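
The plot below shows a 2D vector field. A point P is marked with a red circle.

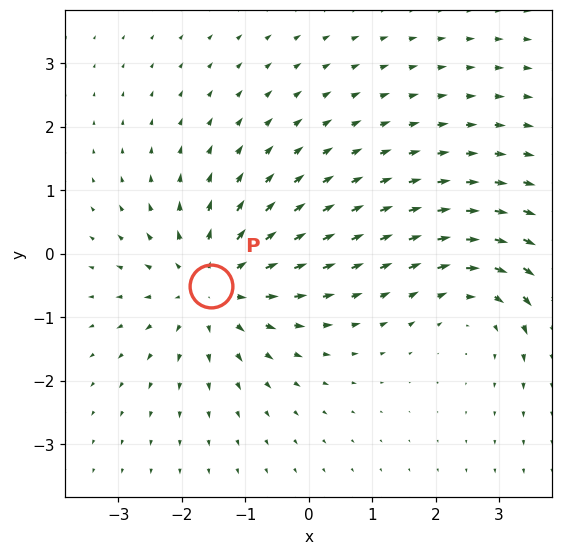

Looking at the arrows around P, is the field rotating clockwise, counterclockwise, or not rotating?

Near P at (-1.5, -0.5) the arrows show no circulation. The curl there is ≈0.

not rotating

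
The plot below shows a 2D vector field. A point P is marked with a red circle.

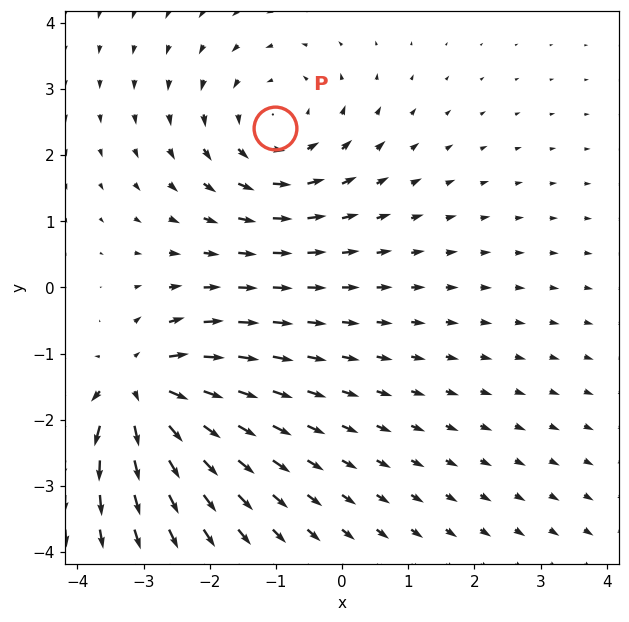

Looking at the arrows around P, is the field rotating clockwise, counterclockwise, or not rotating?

counterclockwise

Near P at (-1.0, 2.4) the arrows circulate counterclockwise. The curl (z-component) there is about +4; positive curl means counterclockwise rotation.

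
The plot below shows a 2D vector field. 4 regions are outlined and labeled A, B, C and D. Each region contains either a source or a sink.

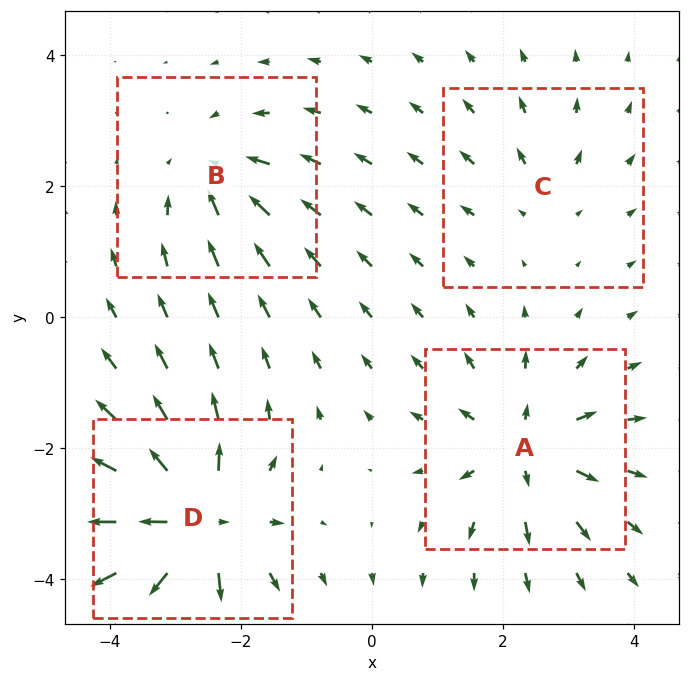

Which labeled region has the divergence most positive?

D

Divergence at each region's feature centre — A: about +6, B: about -4, C: about +3, D: about +9. Region D is most positive.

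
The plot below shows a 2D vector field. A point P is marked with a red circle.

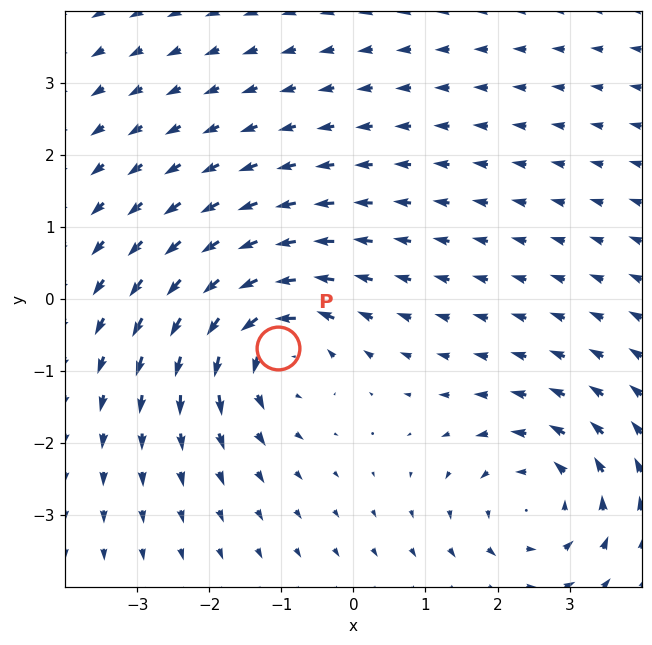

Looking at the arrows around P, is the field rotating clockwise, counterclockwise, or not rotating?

counterclockwise

Near P at (-1.0, -0.7) the arrows circulate counterclockwise. The curl (z-component) there is about +5; positive curl means counterclockwise rotation.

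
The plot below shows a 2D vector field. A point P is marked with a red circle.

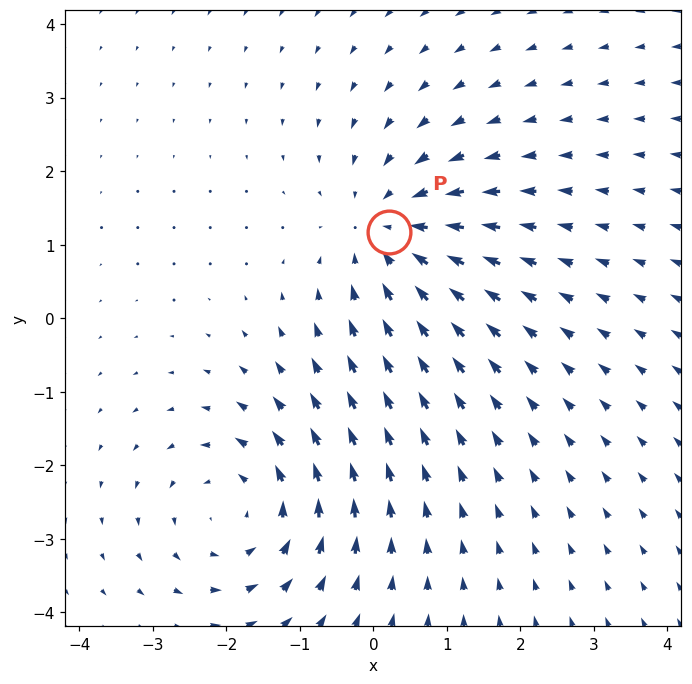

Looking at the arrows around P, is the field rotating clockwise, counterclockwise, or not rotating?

not rotating

Near P at (0.2, 1.2) the arrows show no circulation. The curl there is ≈0.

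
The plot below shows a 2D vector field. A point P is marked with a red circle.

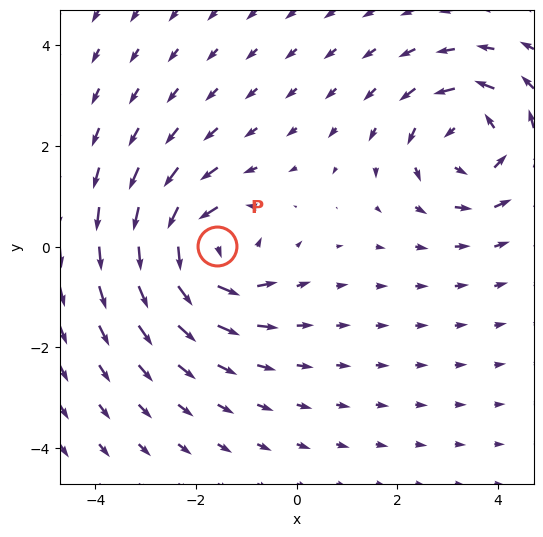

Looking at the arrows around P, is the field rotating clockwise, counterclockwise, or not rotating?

counterclockwise

Near P at (-1.6, 0.0) the arrows circulate counterclockwise. The curl (z-component) there is about +4; positive curl means counterclockwise rotation.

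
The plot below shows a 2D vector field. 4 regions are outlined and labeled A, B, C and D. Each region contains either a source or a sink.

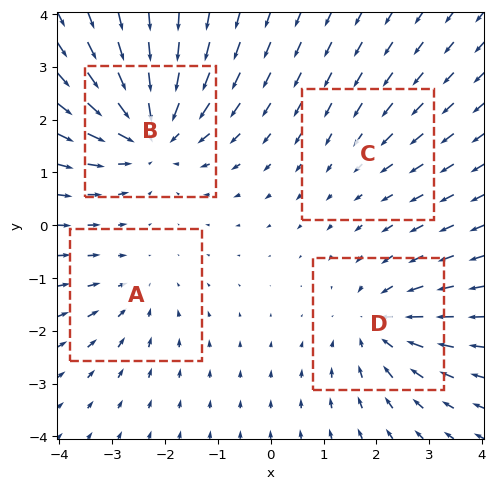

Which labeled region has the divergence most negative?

B

Divergence at each region's feature centre — A: about -3, B: about -6, C: about -2, D: about -5. Region B is most negative.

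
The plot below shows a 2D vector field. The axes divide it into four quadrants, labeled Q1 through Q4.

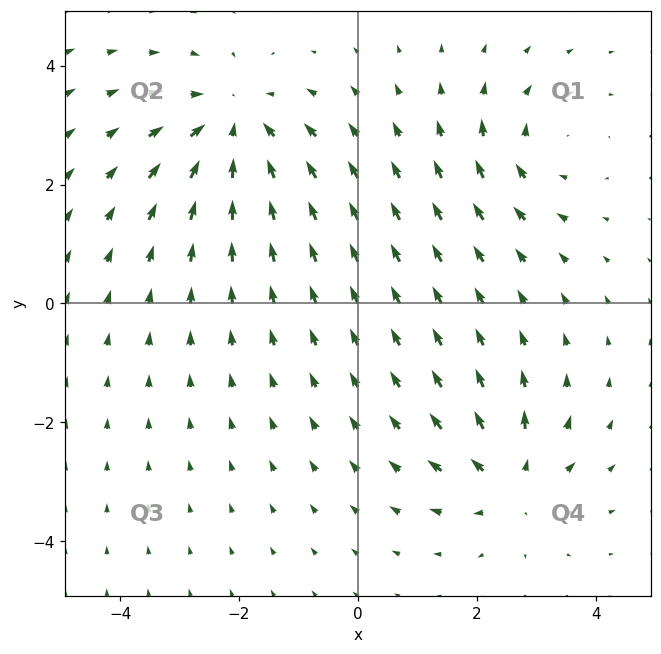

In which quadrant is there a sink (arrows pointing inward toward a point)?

The sink sits at approximately (-2.1, 3.0), which lies in quadrant Q2. The divergence there is about -4, negative as expected for a sink.

Q2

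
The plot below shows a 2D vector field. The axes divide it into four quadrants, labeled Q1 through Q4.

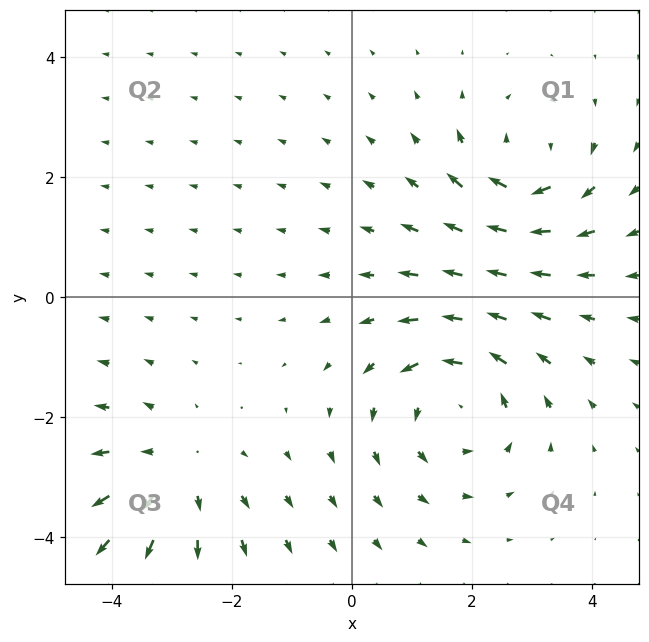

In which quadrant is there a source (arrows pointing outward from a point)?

The source sits at approximately (-3.0, -2.9), which lies in quadrant Q3. The divergence there is about +3, positive as expected for a source.

Q3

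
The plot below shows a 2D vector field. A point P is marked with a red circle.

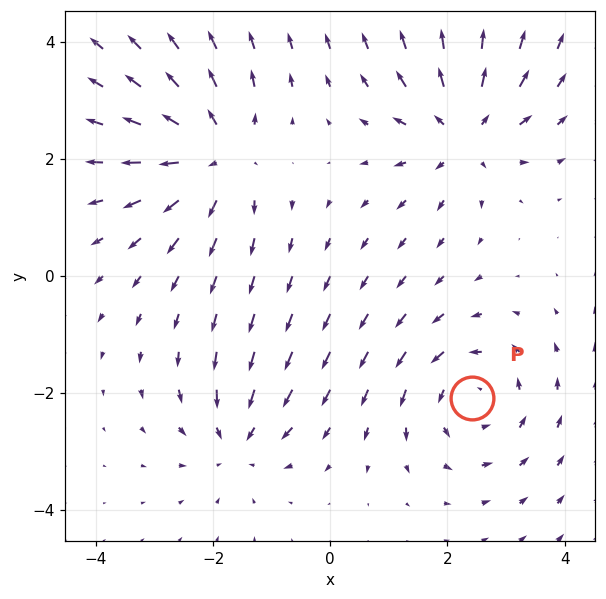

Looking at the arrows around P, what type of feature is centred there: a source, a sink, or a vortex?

At P (2.4, -2.1) the arrows circulate counterclockwise. Divergence ≈0, curl about +4 — near-zero divergence with nonzero curl is a vortex.

vortex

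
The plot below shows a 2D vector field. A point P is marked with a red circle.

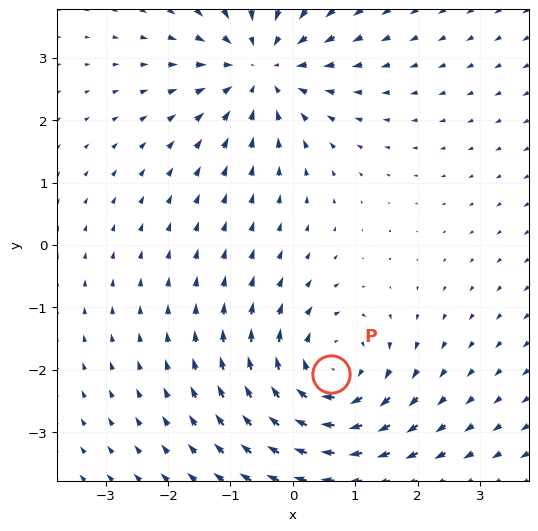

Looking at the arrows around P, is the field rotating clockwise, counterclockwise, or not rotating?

clockwise

Near P at (0.6, -2.1) the arrows circulate clockwise. The curl (z-component) there is about -5; negative curl means clockwise rotation.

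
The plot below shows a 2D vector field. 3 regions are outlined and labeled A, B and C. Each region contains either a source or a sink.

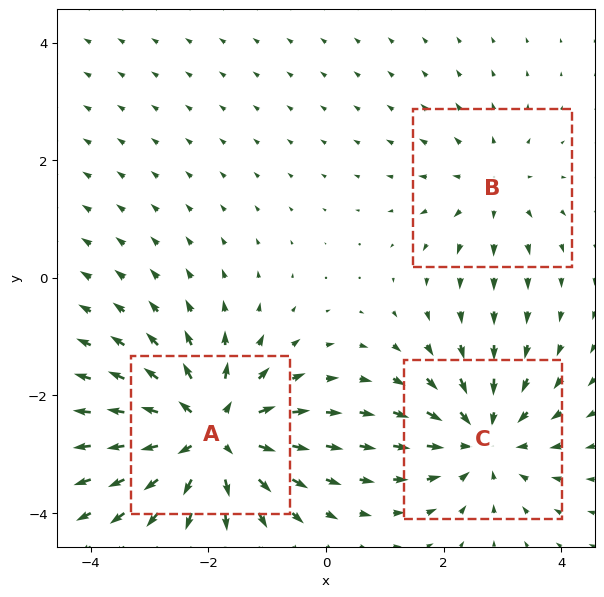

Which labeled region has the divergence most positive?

Divergence at each region's feature centre — A: about +5, B: about +2, C: about -3. Region A is most positive.

A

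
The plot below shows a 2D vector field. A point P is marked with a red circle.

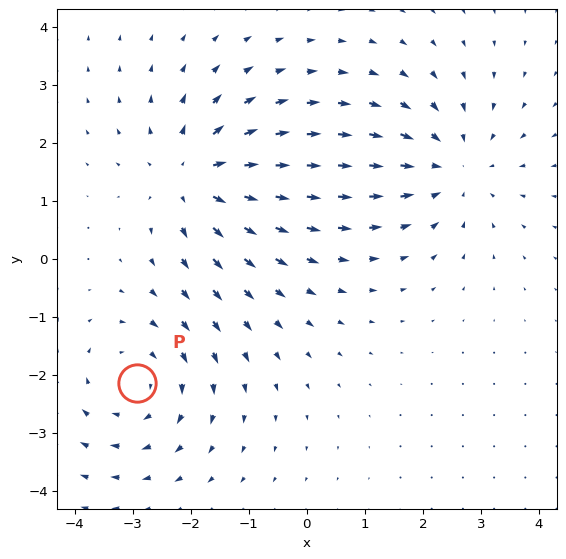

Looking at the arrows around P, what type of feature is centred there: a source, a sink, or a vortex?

At P (-2.9, -2.1) the arrows circulate clockwise. Divergence ≈0, curl about -3 — near-zero divergence with nonzero curl is a vortex.

vortex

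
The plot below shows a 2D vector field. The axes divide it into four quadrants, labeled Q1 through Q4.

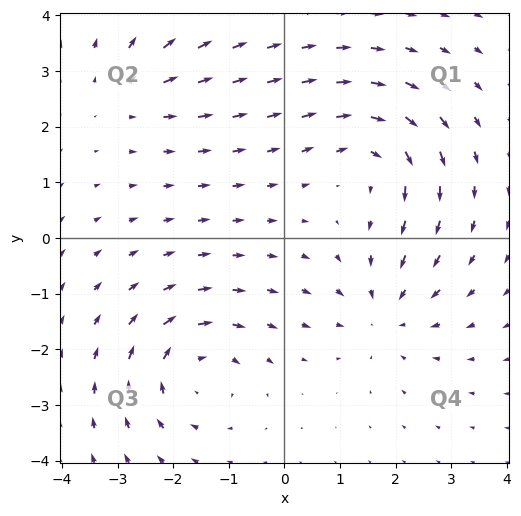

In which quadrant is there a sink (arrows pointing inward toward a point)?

Q4

The sink sits at approximately (1.8, -1.3), which lies in quadrant Q4. The divergence there is about -4, negative as expected for a sink.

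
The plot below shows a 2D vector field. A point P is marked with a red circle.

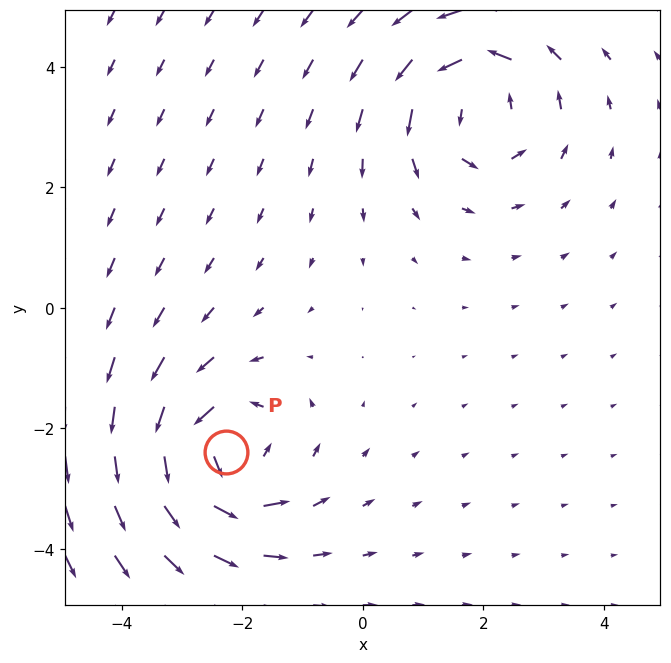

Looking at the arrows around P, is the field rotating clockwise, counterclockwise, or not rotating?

Near P at (-2.3, -2.4) the arrows circulate counterclockwise. The curl (z-component) there is about +5; positive curl means counterclockwise rotation.

counterclockwise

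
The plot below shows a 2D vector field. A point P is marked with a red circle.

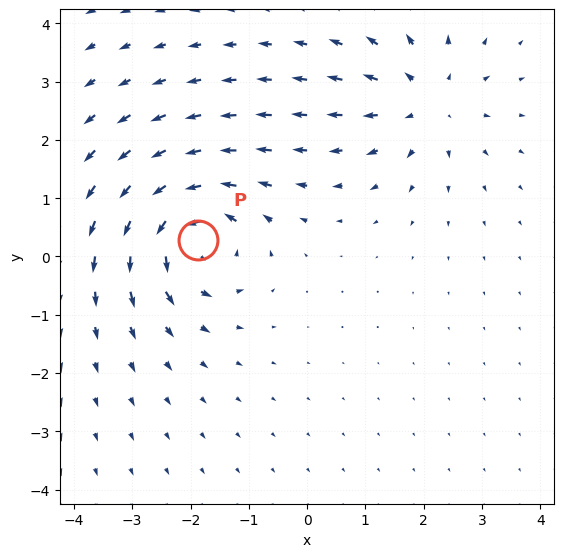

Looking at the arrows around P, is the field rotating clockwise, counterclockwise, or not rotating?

Near P at (-1.9, 0.3) the arrows circulate counterclockwise. The curl (z-component) there is about +6; positive curl means counterclockwise rotation.

counterclockwise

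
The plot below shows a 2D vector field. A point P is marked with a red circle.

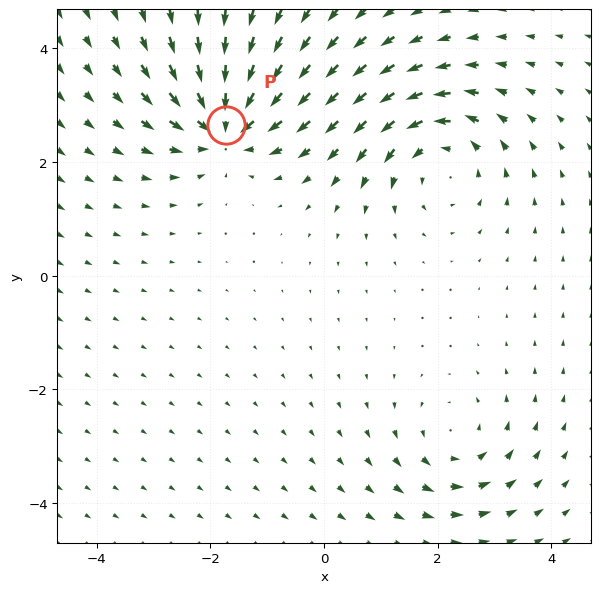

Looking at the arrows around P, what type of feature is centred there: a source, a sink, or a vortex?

sink

At P (-1.7, 2.7) the arrows converge inward. Divergence about -6, curl ≈0 — negative divergence with near-zero curl is a sink.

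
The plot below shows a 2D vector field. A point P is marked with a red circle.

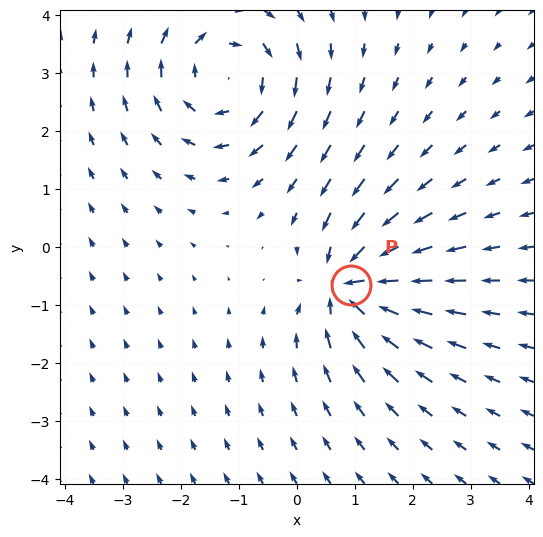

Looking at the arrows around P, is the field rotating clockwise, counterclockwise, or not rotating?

not rotating

Near P at (0.9, -0.7) the arrows show no circulation. The curl there is ≈0.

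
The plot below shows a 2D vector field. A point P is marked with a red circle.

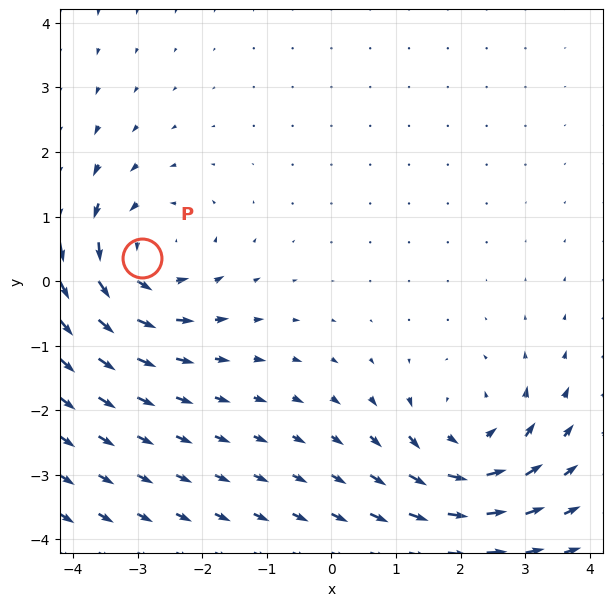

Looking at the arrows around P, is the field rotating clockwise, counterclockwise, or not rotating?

counterclockwise

Near P at (-2.9, 0.4) the arrows circulate counterclockwise. The curl (z-component) there is about +3; positive curl means counterclockwise rotation.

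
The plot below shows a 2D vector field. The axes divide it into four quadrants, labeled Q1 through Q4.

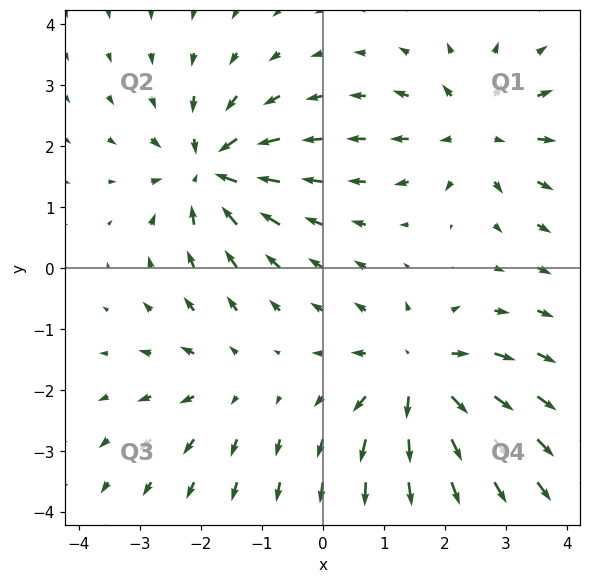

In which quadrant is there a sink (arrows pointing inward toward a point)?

Q2

The sink sits at approximately (-1.8, 1.6), which lies in quadrant Q2. The divergence there is about -6, negative as expected for a sink.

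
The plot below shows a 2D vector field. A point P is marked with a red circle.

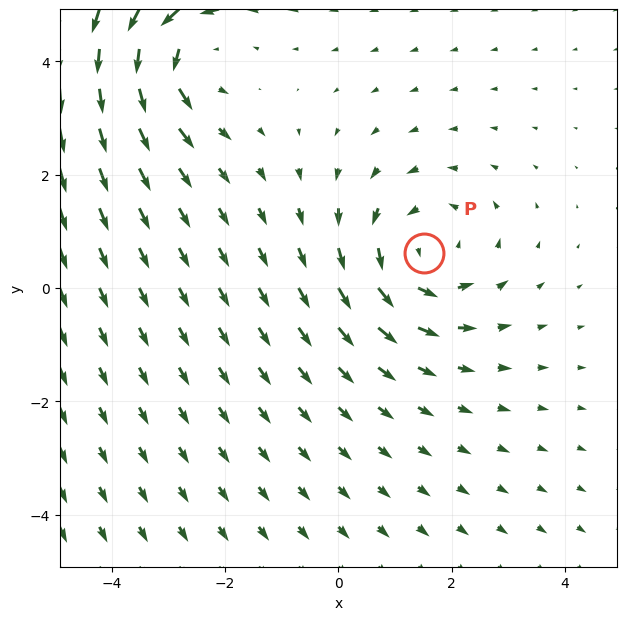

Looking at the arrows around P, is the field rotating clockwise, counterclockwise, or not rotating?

Near P at (1.5, 0.6) the arrows circulate counterclockwise. The curl (z-component) there is about +3; positive curl means counterclockwise rotation.

counterclockwise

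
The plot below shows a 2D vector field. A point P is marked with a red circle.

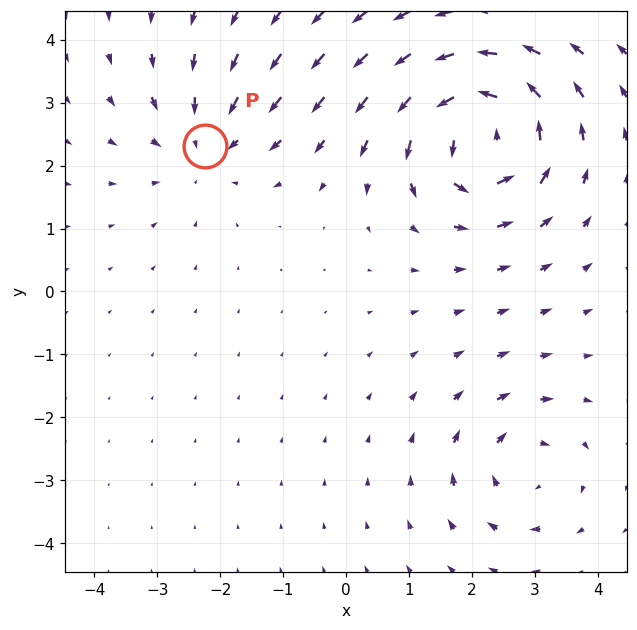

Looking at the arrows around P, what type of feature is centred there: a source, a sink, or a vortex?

sink

At P (-2.2, 2.3) the arrows converge inward. Divergence about -3, curl ≈0 — negative divergence with near-zero curl is a sink.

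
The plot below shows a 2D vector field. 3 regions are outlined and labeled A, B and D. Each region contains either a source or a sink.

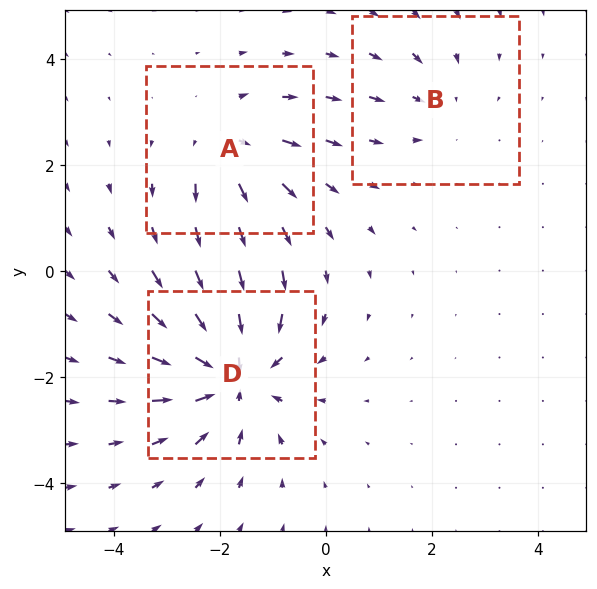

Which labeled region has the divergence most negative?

D

Divergence at each region's feature centre — A: about +3, B: about -2, D: about -5. Region D is most negative.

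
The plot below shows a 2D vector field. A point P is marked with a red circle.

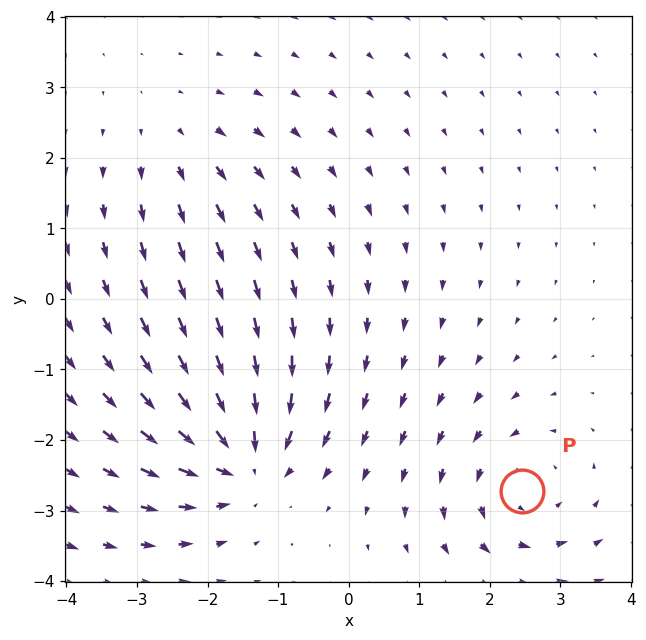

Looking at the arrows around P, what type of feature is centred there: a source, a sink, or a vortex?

vortex

At P (2.5, -2.7) the arrows circulate counterclockwise. Divergence ≈0, curl about +4 — near-zero divergence with nonzero curl is a vortex.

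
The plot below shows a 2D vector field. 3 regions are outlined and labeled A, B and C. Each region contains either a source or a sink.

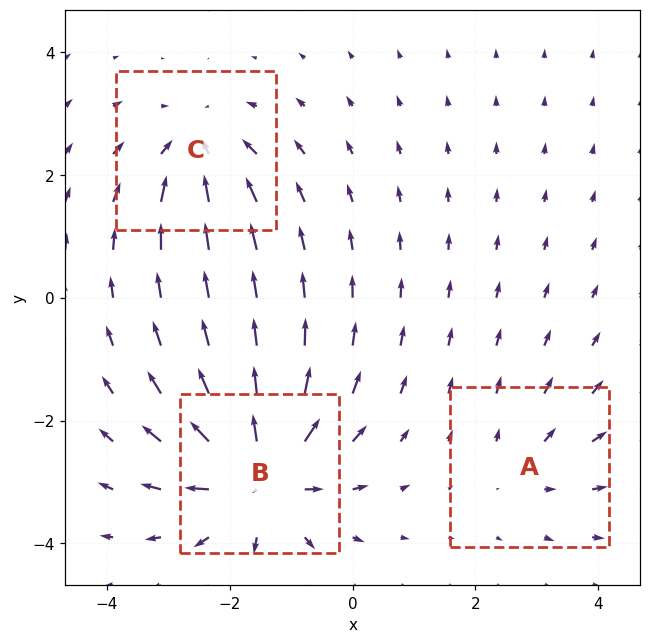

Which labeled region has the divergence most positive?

B

Divergence at each region's feature centre — A: about +2, B: about +6, C: about -3. Region B is most positive.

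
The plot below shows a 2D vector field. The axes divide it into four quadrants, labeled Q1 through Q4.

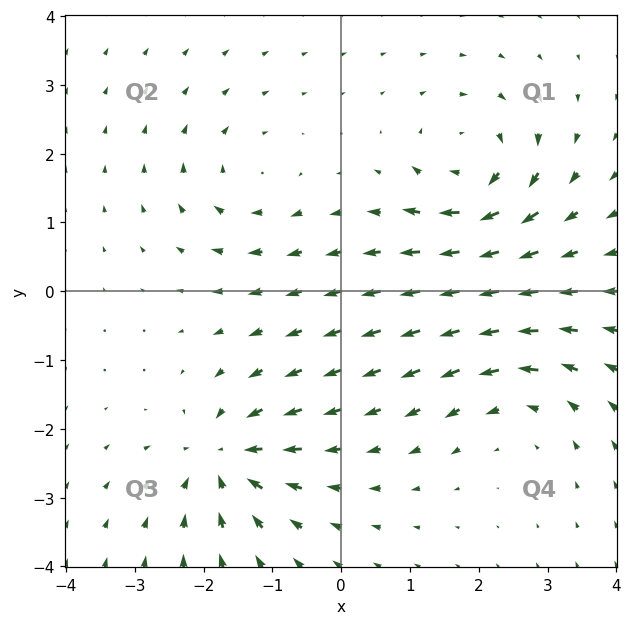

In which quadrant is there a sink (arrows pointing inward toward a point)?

The sink sits at approximately (-1.7, -2.4), which lies in quadrant Q3. The divergence there is about -6, negative as expected for a sink.

Q3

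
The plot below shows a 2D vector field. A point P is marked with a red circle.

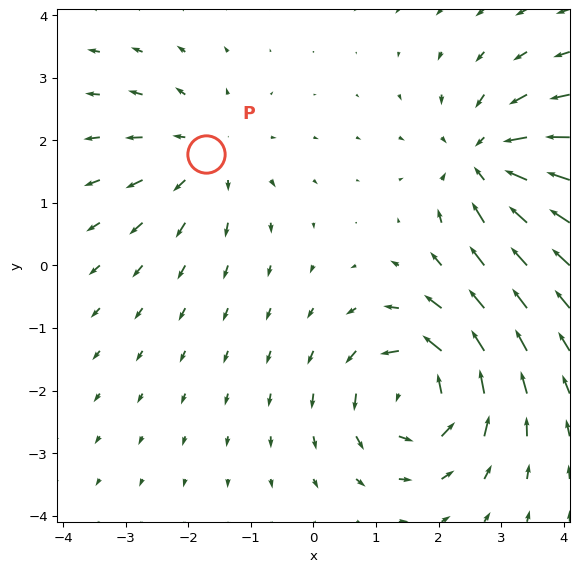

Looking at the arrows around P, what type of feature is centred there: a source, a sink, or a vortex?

source

At P (-1.7, 1.8) the arrows spread outward. Divergence about +3, curl ≈0 — positive divergence with near-zero curl is a source.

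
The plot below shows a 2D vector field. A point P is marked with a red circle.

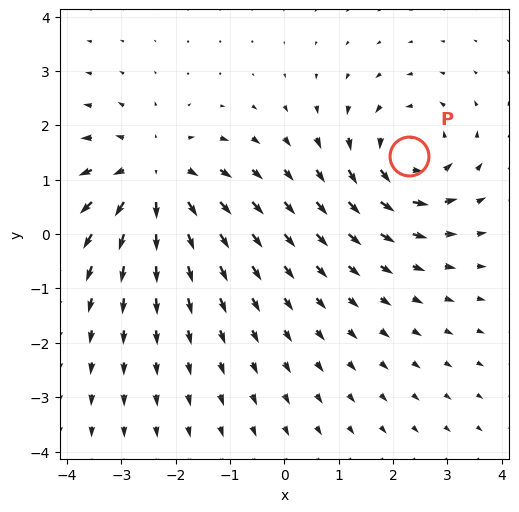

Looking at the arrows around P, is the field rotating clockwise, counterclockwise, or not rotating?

counterclockwise

Near P at (2.3, 1.4) the arrows circulate counterclockwise. The curl (z-component) there is about +4; positive curl means counterclockwise rotation.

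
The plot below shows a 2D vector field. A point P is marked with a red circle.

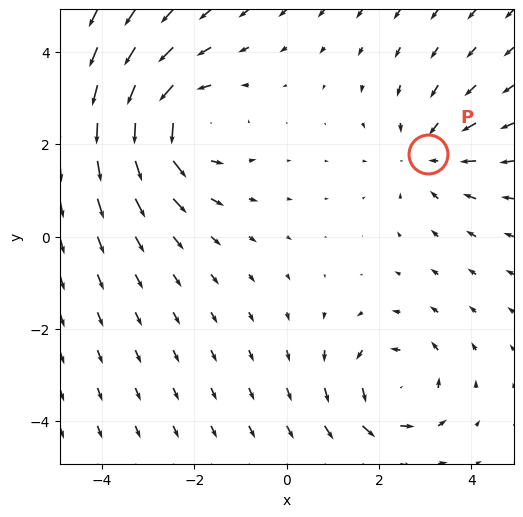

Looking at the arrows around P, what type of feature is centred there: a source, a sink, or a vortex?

At P (3.1, 1.8) the arrows converge inward. Divergence about -3, curl ≈0 — negative divergence with near-zero curl is a sink.

sink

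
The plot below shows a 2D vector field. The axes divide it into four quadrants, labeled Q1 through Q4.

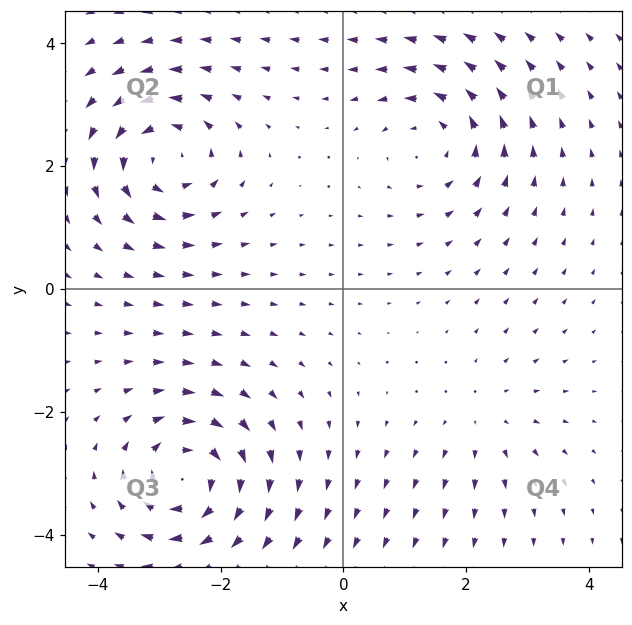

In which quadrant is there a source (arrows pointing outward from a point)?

Q4

The source sits at approximately (2.3, -2.1), which lies in quadrant Q4. The divergence there is about +2, positive as expected for a source.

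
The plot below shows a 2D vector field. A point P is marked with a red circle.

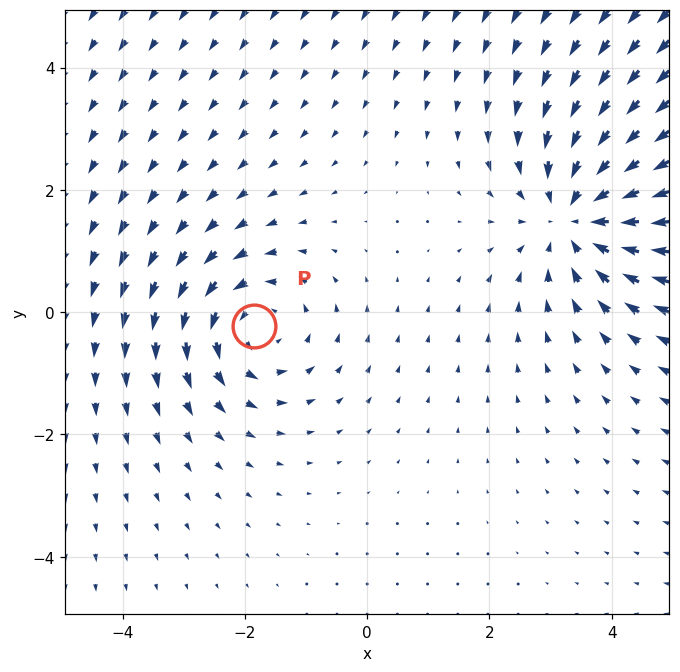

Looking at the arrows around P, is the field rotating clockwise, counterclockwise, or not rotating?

counterclockwise

Near P at (-1.9, -0.2) the arrows circulate counterclockwise. The curl (z-component) there is about +4; positive curl means counterclockwise rotation.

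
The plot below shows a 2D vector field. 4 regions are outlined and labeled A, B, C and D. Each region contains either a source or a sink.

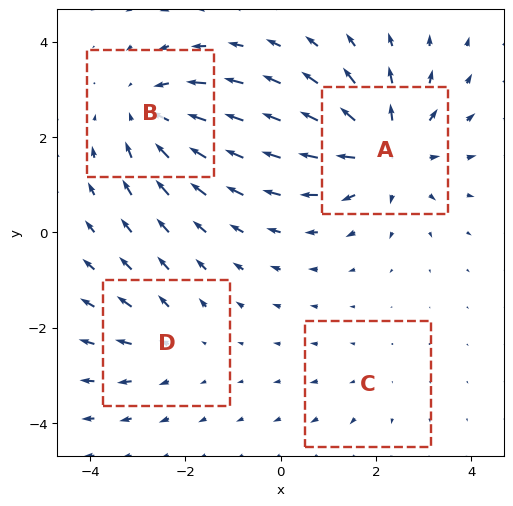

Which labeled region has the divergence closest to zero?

C

Divergence at each region's feature centre — A: about +6, B: about -5, C: about +2, D: about +3. Region C is closest to zero.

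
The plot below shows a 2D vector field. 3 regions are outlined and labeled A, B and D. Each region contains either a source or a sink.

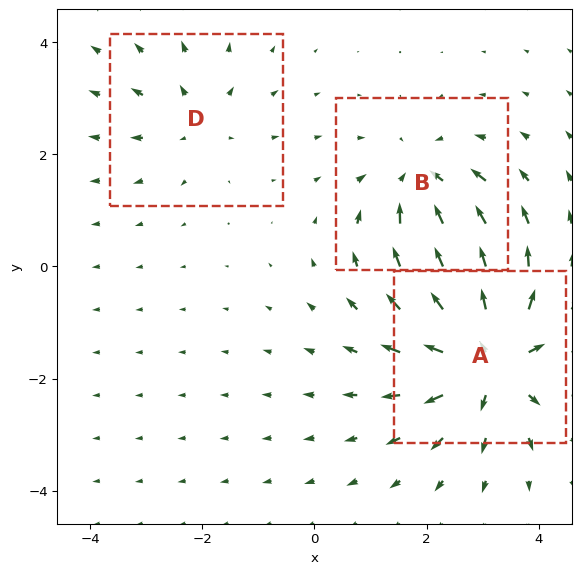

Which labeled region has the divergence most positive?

A

Divergence at each region's feature centre — A: about +5, B: about -3, D: about +2. Region A is most positive.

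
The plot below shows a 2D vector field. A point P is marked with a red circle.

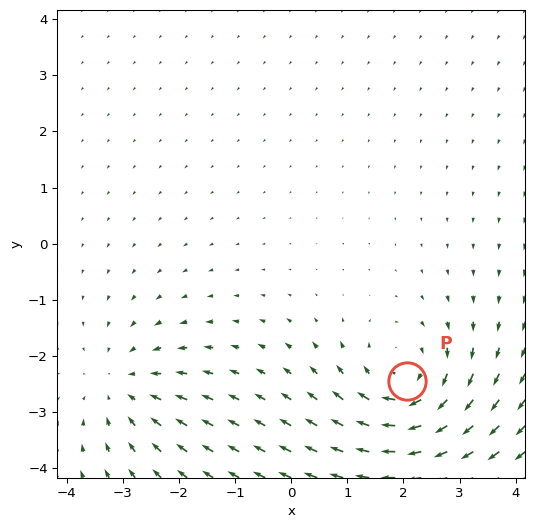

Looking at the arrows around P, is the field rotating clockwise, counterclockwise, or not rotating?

Near P at (2.1, -2.5) the arrows circulate clockwise. The curl (z-component) there is about -5; negative curl means clockwise rotation.

clockwise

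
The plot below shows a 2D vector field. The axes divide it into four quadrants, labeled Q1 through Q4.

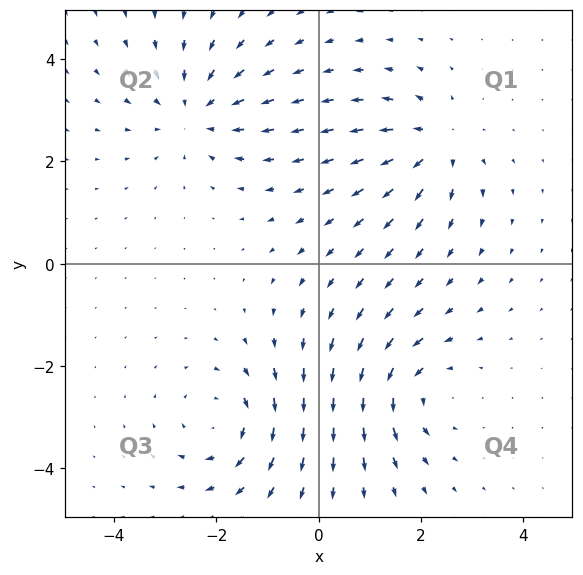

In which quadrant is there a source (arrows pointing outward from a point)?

The source sits at approximately (2.3, 2.3), which lies in quadrant Q1. The divergence there is about +5, positive as expected for a source.

Q1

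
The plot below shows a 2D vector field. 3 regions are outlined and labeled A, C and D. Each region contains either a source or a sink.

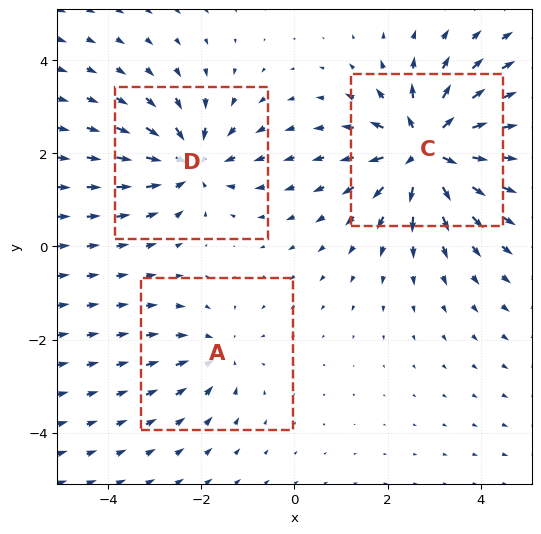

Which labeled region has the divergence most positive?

Divergence at each region's feature centre — A: about -2, C: about +6, D: about -4. Region C is most positive.

C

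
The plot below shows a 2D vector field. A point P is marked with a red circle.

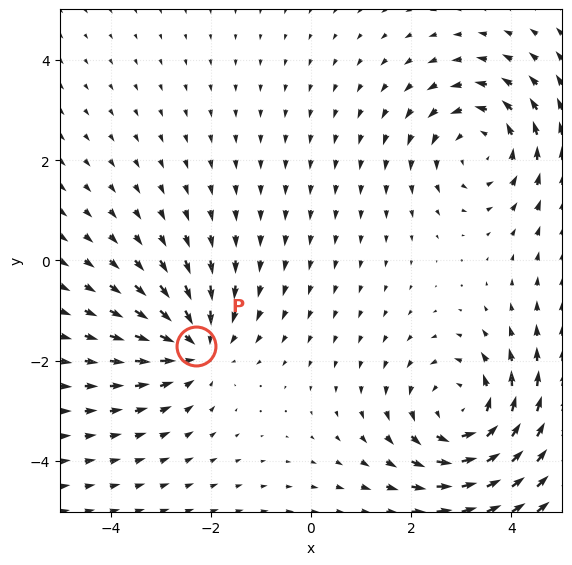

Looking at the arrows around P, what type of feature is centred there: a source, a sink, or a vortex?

At P (-2.3, -1.7) the arrows converge inward. Divergence about -3, curl ≈0 — negative divergence with near-zero curl is a sink.

sink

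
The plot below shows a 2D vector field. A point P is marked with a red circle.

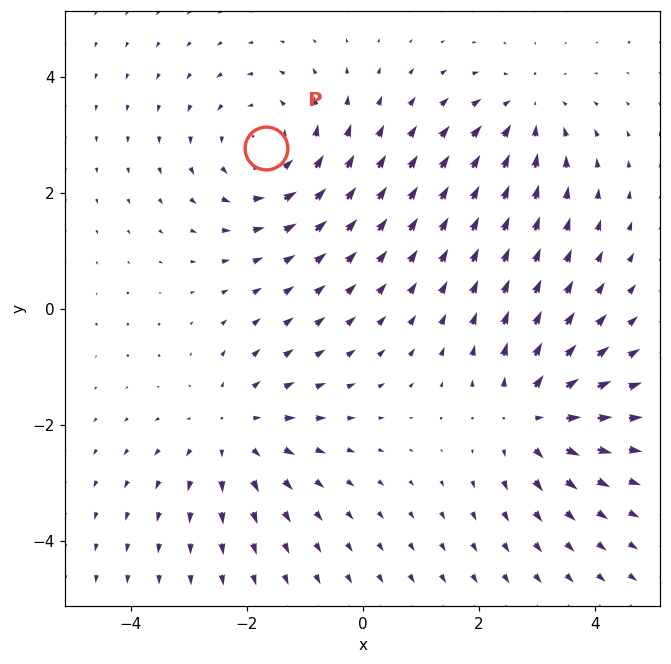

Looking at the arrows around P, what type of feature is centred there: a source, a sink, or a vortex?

At P (-1.7, 2.8) the arrows circulate counterclockwise. Divergence ≈0, curl about +3 — near-zero divergence with nonzero curl is a vortex.

vortex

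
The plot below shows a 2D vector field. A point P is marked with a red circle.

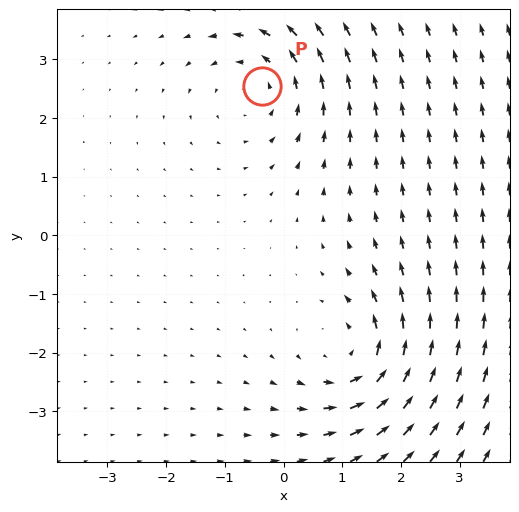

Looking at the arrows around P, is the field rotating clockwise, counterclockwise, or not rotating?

Near P at (-0.4, 2.6) the arrows circulate counterclockwise. The curl (z-component) there is about +3; positive curl means counterclockwise rotation.

counterclockwise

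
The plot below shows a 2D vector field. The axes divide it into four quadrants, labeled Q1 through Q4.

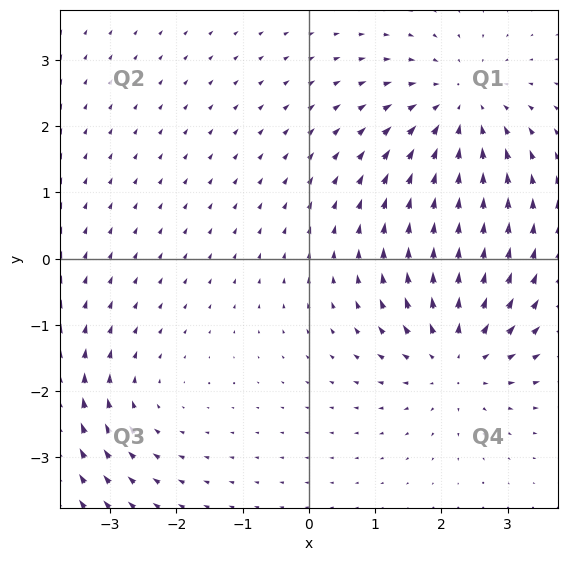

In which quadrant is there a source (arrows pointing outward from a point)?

The source sits at approximately (2.2, -1.5), which lies in quadrant Q4. The divergence there is about +4, positive as expected for a source.

Q4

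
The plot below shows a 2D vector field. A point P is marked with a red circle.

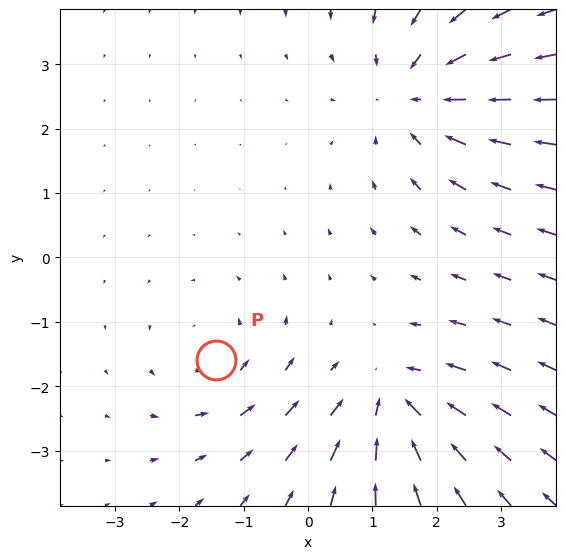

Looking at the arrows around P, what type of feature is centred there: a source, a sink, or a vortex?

vortex

At P (-1.4, -1.6) the arrows circulate counterclockwise. Divergence ≈0, curl about +3 — near-zero divergence with nonzero curl is a vortex.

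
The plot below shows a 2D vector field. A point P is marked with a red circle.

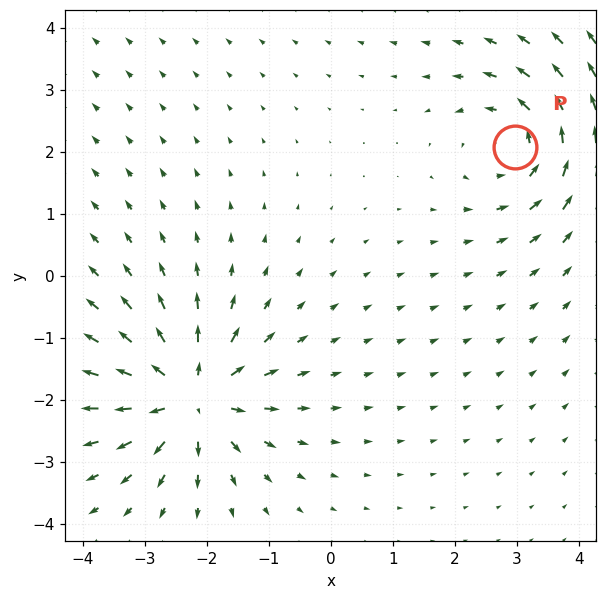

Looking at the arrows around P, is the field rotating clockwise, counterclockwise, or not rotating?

Near P at (3.0, 2.1) the arrows circulate counterclockwise. The curl (z-component) there is about +4; positive curl means counterclockwise rotation.

counterclockwise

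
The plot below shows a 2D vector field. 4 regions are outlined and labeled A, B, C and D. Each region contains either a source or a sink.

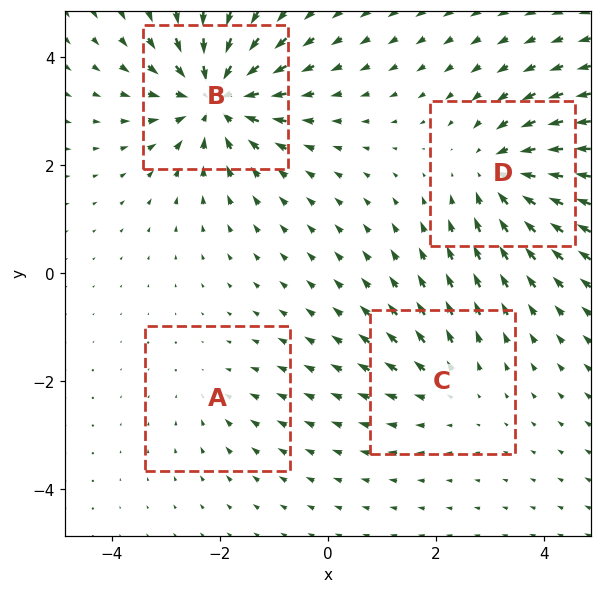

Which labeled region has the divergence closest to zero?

A

Divergence at each region's feature centre — A: about -2, B: about -8, C: about +3, D: about -6. Region A is closest to zero.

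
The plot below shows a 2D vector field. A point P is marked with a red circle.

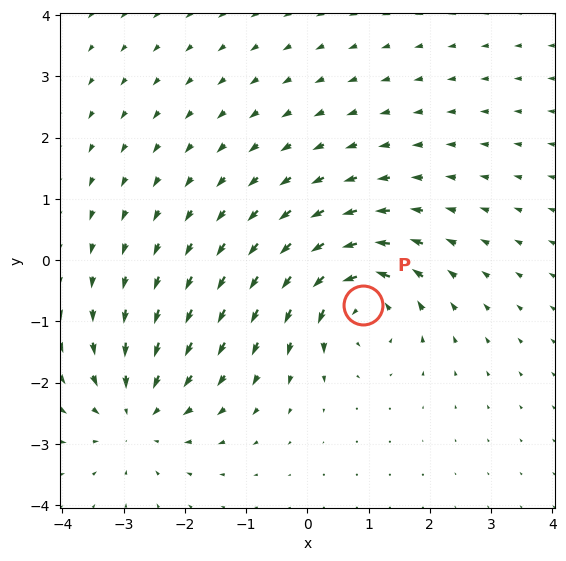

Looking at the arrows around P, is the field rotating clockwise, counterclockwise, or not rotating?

Near P at (0.9, -0.7) the arrows circulate counterclockwise. The curl (z-component) there is about +5; positive curl means counterclockwise rotation.

counterclockwise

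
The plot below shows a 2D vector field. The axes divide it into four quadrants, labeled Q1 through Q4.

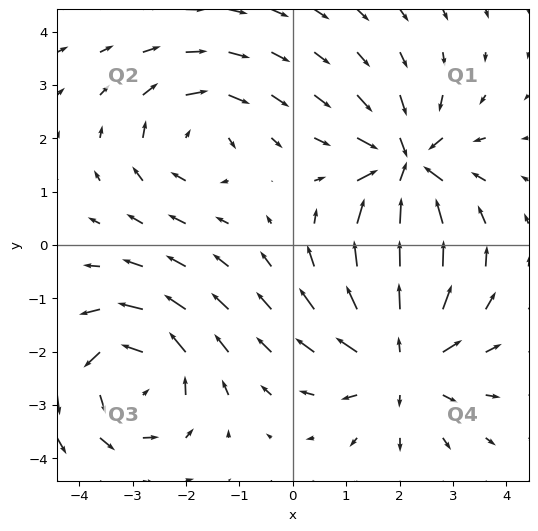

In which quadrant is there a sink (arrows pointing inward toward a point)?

The sink sits at approximately (2.1, 1.4), which lies in quadrant Q1. The divergence there is about -5, negative as expected for a sink.

Q1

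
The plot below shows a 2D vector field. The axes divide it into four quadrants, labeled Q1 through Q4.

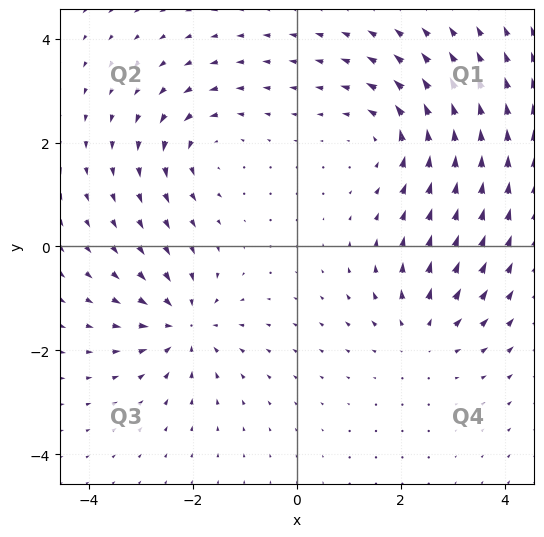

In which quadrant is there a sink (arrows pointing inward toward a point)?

The sink sits at approximately (-2.2, -1.5), which lies in quadrant Q3. The divergence there is about -6, negative as expected for a sink.

Q3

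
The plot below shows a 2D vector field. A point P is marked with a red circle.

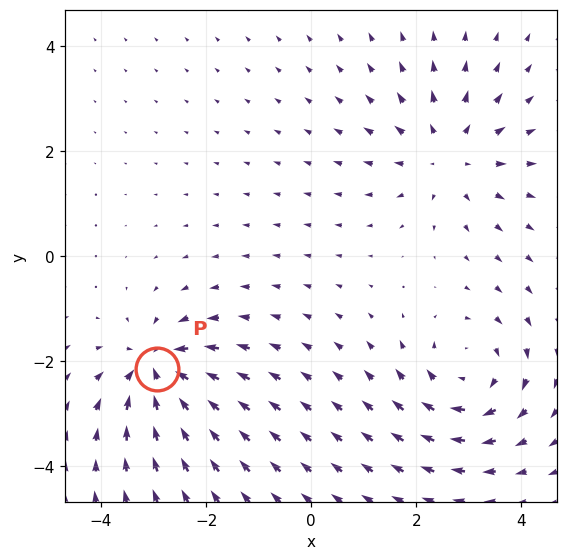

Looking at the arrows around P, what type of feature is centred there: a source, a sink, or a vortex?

At P (-2.9, -2.1) the arrows converge inward. Divergence about -5, curl ≈0 — negative divergence with near-zero curl is a sink.

sink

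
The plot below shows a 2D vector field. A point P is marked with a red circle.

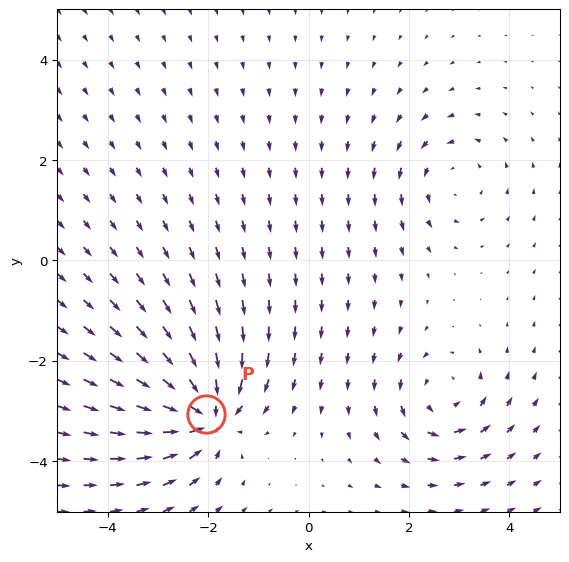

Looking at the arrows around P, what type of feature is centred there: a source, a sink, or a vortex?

sink

At P (-2.1, -3.1) the arrows converge inward. Divergence about -7, curl ≈0 — negative divergence with near-zero curl is a sink.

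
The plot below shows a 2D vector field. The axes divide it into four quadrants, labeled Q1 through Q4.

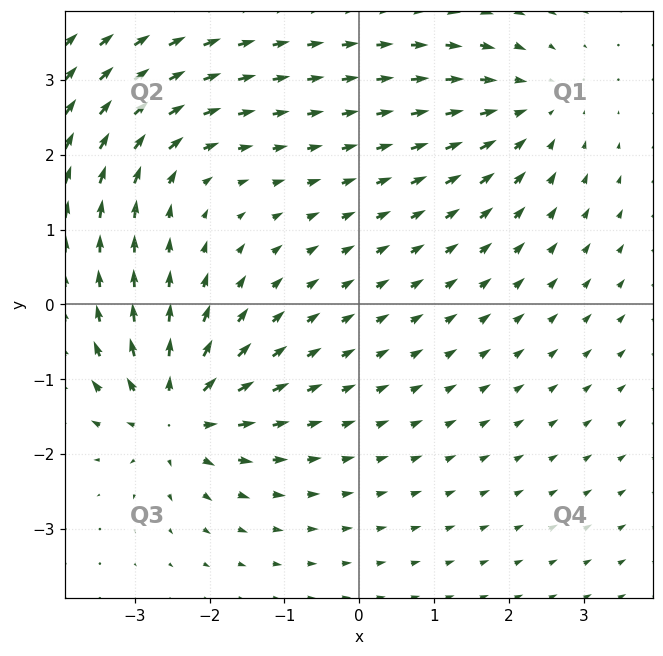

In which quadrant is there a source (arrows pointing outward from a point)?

The source sits at approximately (-2.5, -1.5), which lies in quadrant Q3. The divergence there is about +5, positive as expected for a source.

Q3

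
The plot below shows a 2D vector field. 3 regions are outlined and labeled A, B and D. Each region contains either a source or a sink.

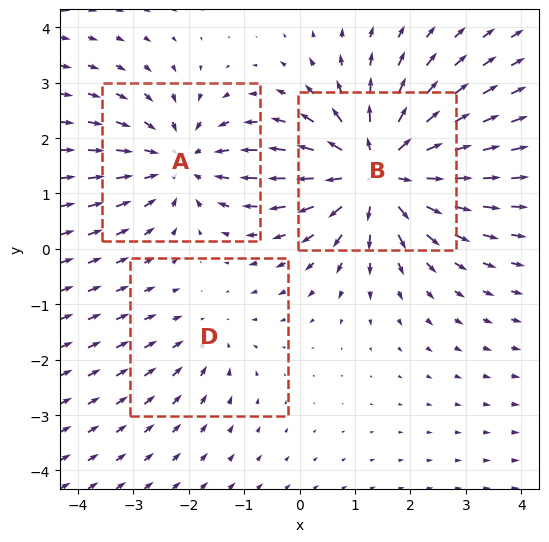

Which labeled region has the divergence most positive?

Divergence at each region's feature centre — A: about -3, B: about +5, D: about -2. Region B is most positive.

B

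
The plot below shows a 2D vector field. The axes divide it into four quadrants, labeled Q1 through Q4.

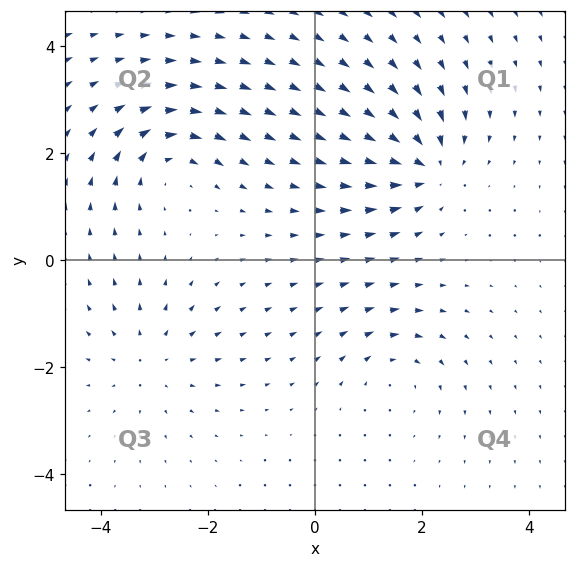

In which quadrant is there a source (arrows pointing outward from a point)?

The source sits at approximately (-3.1, -1.9), which lies in quadrant Q3. The divergence there is about +3, positive as expected for a source.

Q3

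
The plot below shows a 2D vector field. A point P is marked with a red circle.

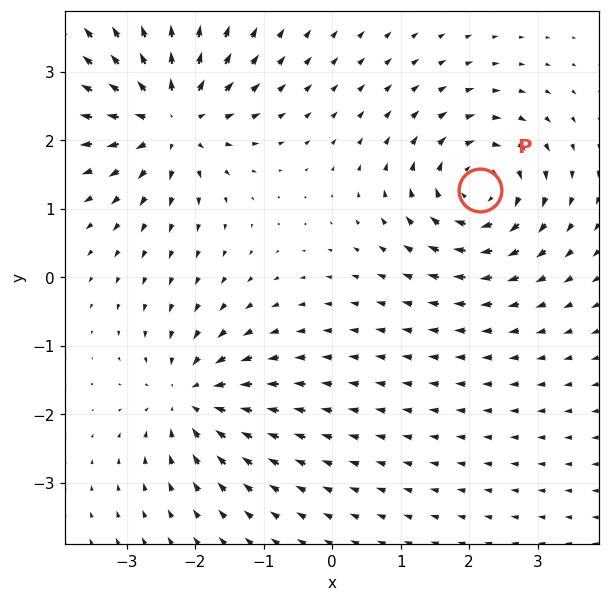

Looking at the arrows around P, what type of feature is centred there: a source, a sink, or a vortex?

At P (2.2, 1.3) the arrows circulate clockwise. Divergence ≈0, curl about -6 — near-zero divergence with nonzero curl is a vortex.

vortex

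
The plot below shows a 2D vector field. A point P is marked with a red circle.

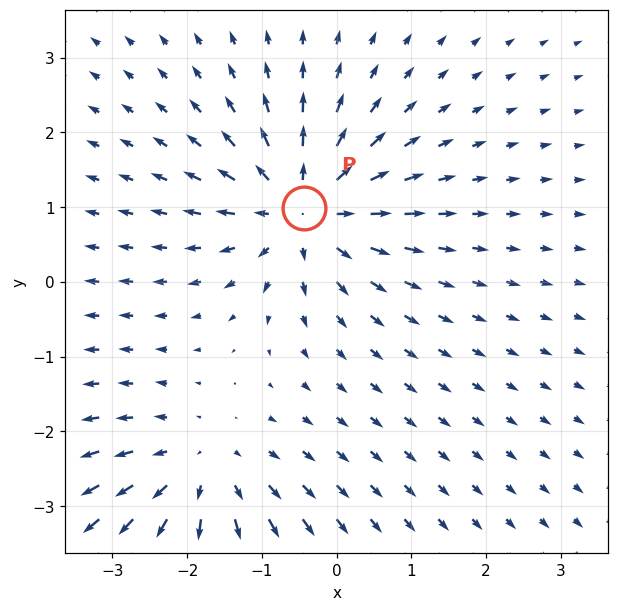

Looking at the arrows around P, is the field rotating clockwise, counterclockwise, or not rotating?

Near P at (-0.4, 1.0) the arrows show no circulation. The curl there is ≈0.

not rotating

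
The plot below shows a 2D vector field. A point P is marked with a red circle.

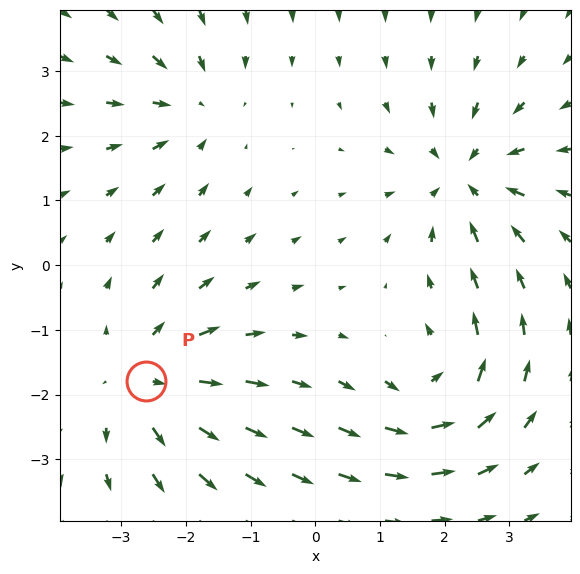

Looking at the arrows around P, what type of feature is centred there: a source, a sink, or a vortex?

source

At P (-2.6, -1.8) the arrows spread outward. Divergence about +4, curl ≈0 — positive divergence with near-zero curl is a source.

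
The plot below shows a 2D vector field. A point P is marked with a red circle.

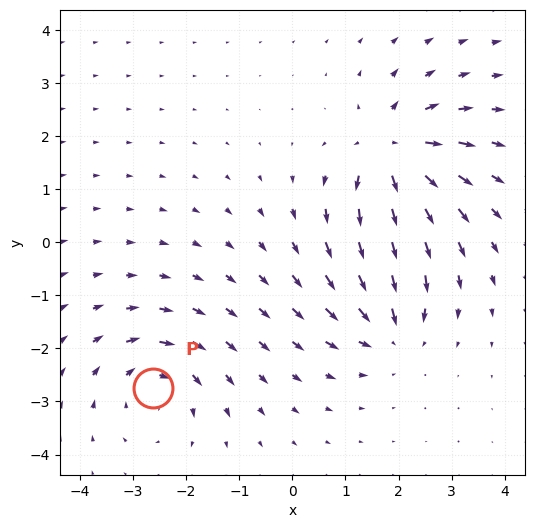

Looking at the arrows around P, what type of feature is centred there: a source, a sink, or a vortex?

At P (-2.6, -2.7) the arrows circulate clockwise. Divergence ≈0, curl about -4 — near-zero divergence with nonzero curl is a vortex.

vortex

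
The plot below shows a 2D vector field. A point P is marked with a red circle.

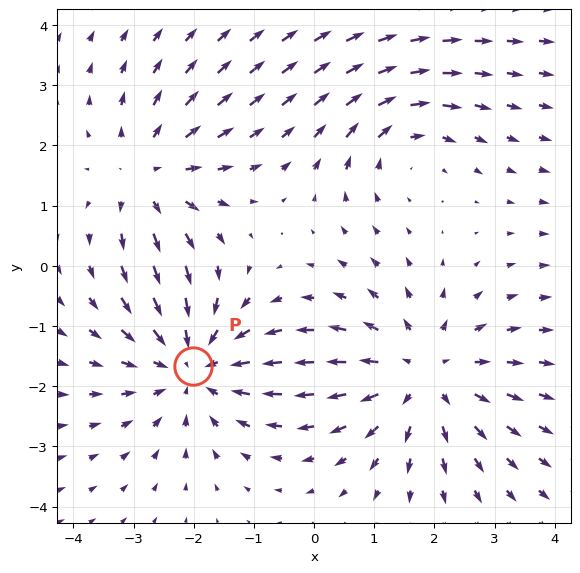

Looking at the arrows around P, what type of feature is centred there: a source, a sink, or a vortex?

At P (-2.0, -1.7) the arrows converge inward. Divergence about -4, curl ≈0 — negative divergence with near-zero curl is a sink.

sink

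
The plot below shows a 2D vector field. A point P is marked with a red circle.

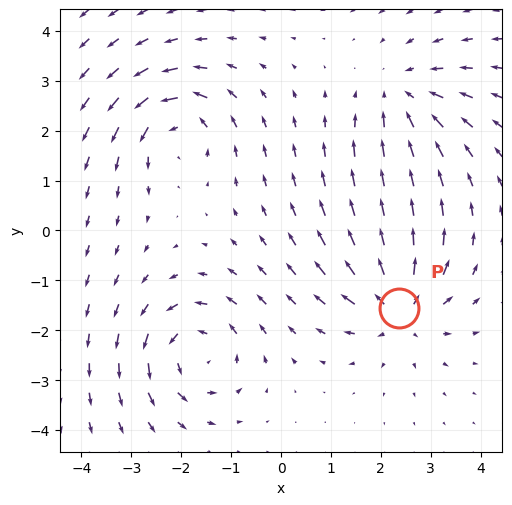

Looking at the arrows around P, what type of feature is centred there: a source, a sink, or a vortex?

source

At P (2.4, -1.6) the arrows spread outward. Divergence about +6, curl ≈0 — positive divergence with near-zero curl is a source.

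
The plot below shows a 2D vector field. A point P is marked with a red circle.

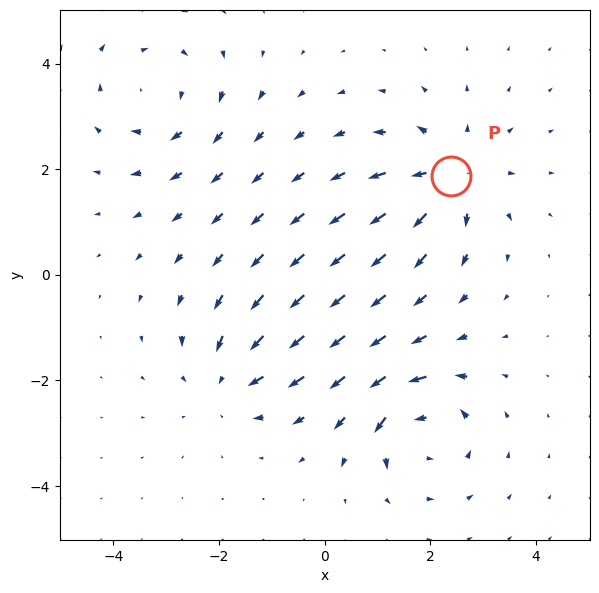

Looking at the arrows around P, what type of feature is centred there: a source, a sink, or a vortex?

source

At P (2.4, 1.9) the arrows spread outward. Divergence about +5, curl ≈0 — positive divergence with near-zero curl is a source.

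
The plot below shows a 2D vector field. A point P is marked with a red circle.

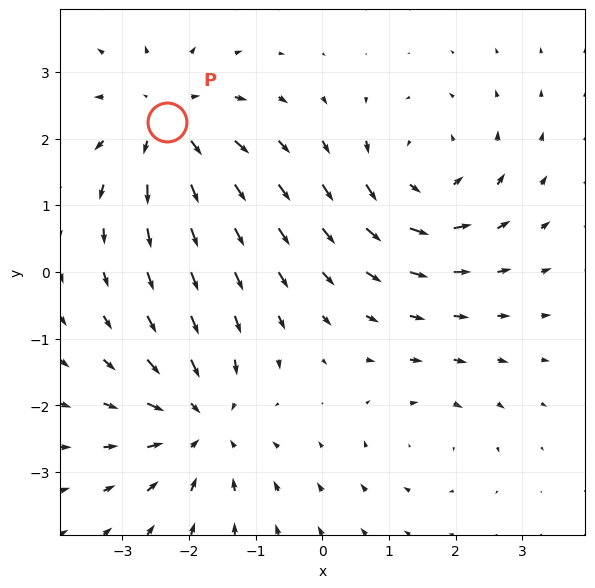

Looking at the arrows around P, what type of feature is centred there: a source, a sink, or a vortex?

source

At P (-2.3, 2.2) the arrows spread outward. Divergence about +5, curl ≈0 — positive divergence with near-zero curl is a source.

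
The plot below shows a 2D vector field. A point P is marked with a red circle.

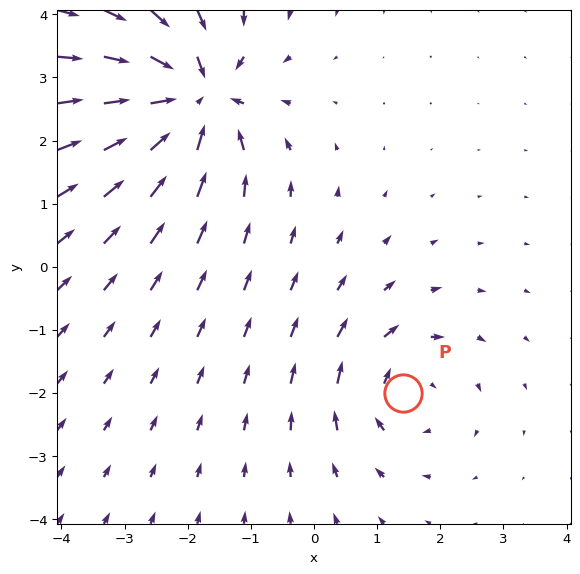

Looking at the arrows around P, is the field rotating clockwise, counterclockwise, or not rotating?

Near P at (1.4, -2.0) the arrows circulate clockwise. The curl (z-component) there is about -3; negative curl means clockwise rotation.

clockwise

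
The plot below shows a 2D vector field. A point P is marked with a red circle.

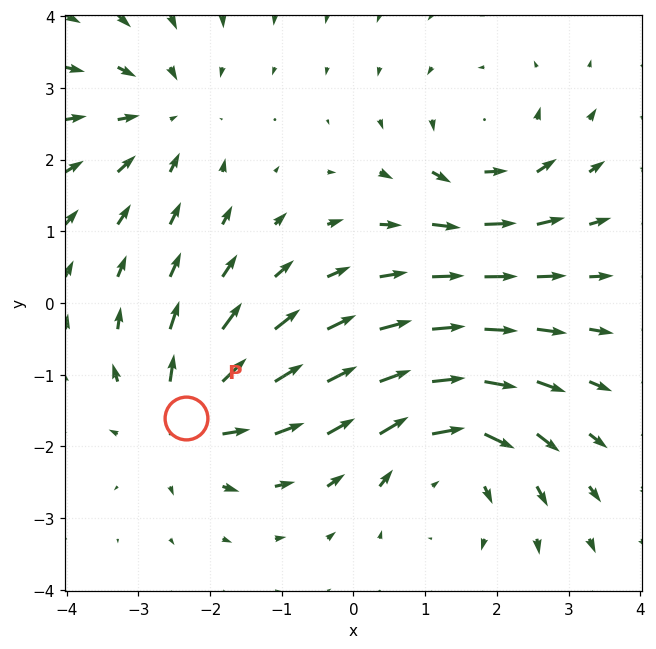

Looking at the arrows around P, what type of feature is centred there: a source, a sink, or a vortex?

source

At P (-2.3, -1.6) the arrows spread outward. Divergence about +5, curl ≈0 — positive divergence with near-zero curl is a source.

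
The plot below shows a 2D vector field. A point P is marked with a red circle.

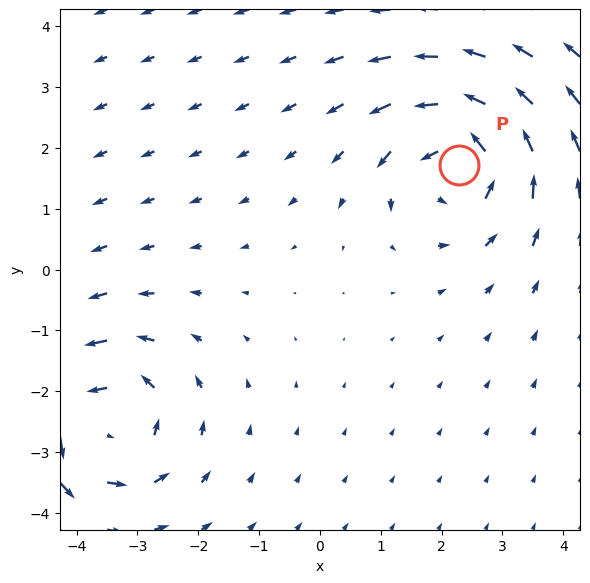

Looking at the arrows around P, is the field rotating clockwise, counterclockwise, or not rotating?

counterclockwise

Near P at (2.3, 1.7) the arrows circulate counterclockwise. The curl (z-component) there is about +5; positive curl means counterclockwise rotation.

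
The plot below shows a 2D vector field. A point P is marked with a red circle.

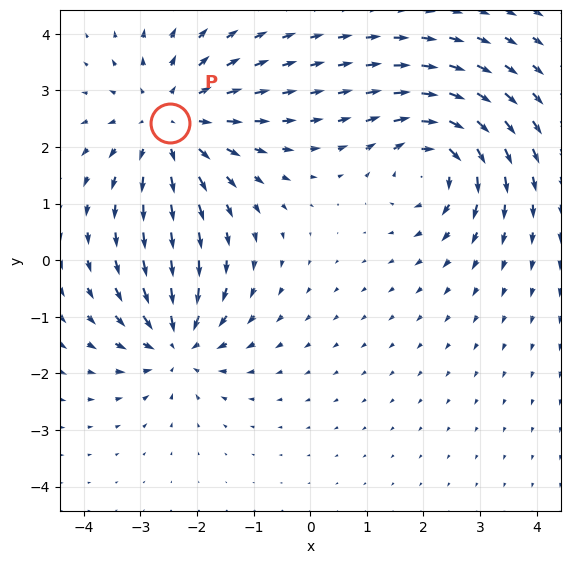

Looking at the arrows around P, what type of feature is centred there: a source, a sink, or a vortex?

source

At P (-2.5, 2.4) the arrows spread outward. Divergence about +4, curl ≈0 — positive divergence with near-zero curl is a source.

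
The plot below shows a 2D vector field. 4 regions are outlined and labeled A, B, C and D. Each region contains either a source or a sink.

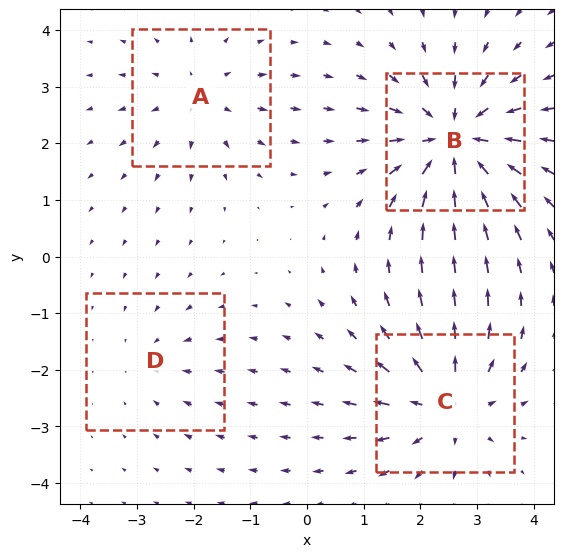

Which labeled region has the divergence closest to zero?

D

Divergence at each region's feature centre — A: about +3, B: about -6, C: about +5, D: about -2. Region D is closest to zero.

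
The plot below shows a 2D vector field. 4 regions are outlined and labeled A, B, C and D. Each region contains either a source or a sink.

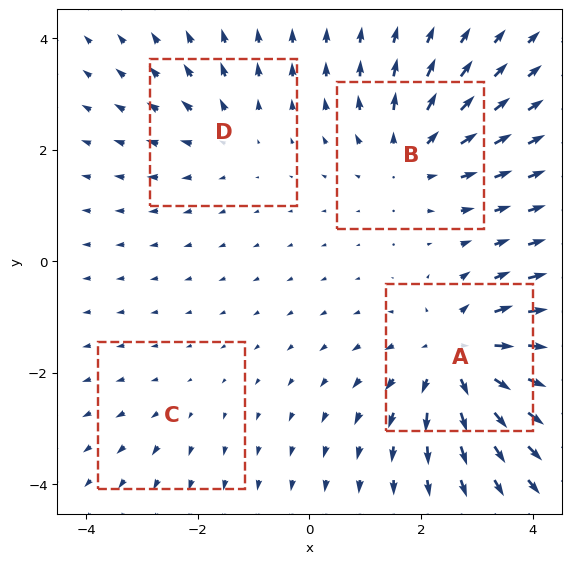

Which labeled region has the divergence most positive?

Divergence at each region's feature centre — A: about +6, B: about +5, C: about +2, D: about +3. Region A is most positive.

A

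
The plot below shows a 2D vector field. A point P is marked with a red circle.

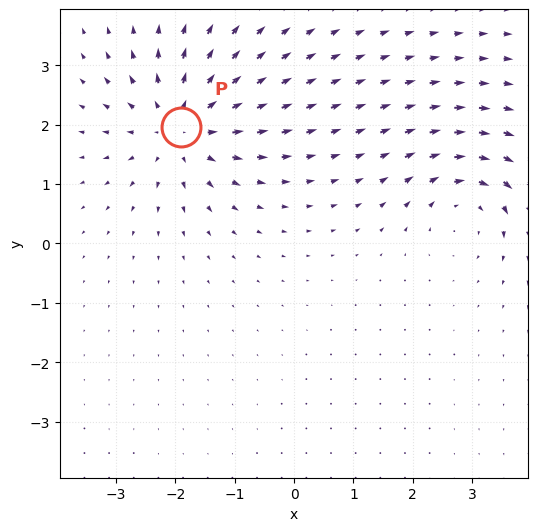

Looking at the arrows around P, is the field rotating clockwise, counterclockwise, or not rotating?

not rotating

Near P at (-1.9, 2.0) the arrows show no circulation. The curl there is ≈0.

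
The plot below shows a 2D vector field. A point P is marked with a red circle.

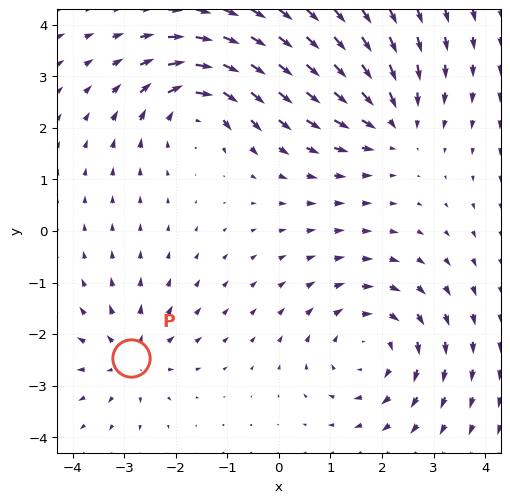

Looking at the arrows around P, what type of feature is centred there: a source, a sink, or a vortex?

At P (-2.9, -2.5) the arrows spread outward. Divergence about +4, curl ≈0 — positive divergence with near-zero curl is a source.

source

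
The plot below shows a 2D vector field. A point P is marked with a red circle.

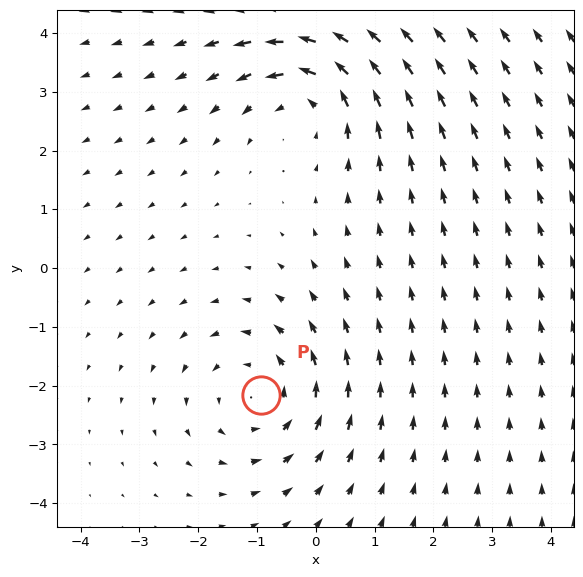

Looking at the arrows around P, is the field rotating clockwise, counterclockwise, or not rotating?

Near P at (-0.9, -2.2) the arrows circulate counterclockwise. The curl (z-component) there is about +4; positive curl means counterclockwise rotation.

counterclockwise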